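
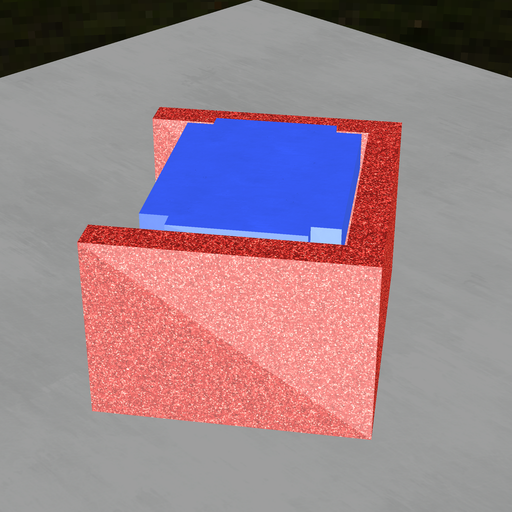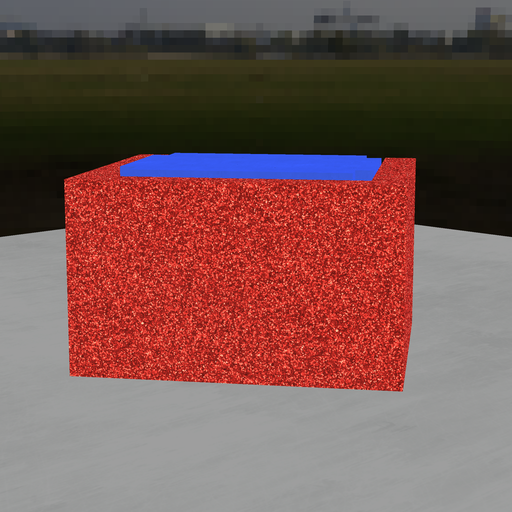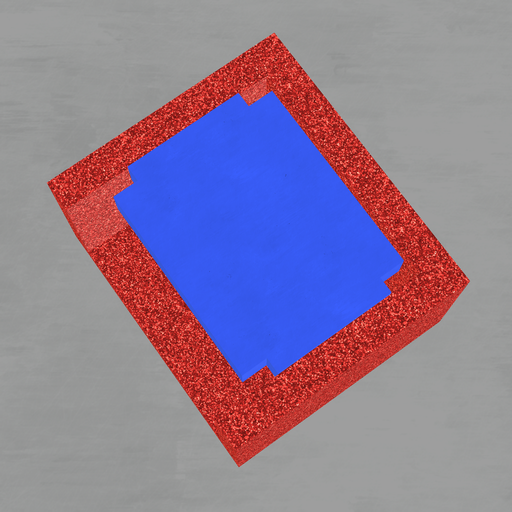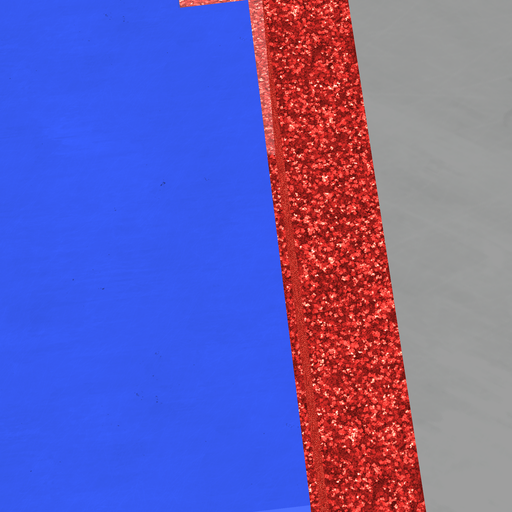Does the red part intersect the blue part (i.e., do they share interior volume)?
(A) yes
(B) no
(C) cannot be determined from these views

(B) no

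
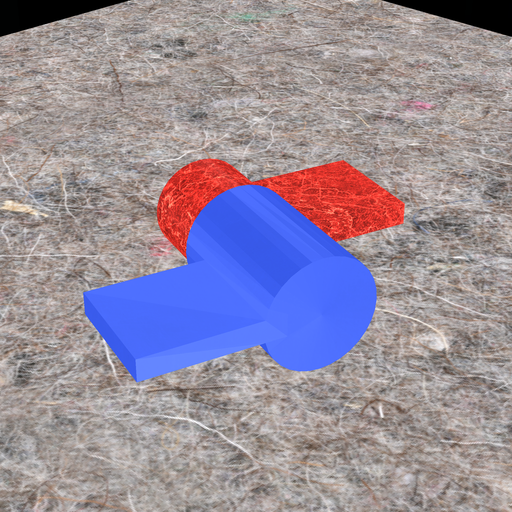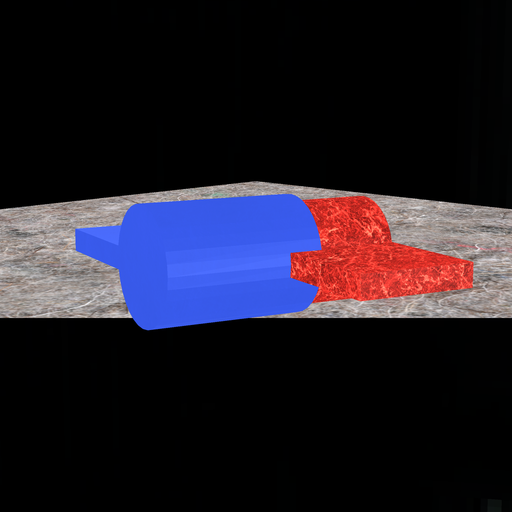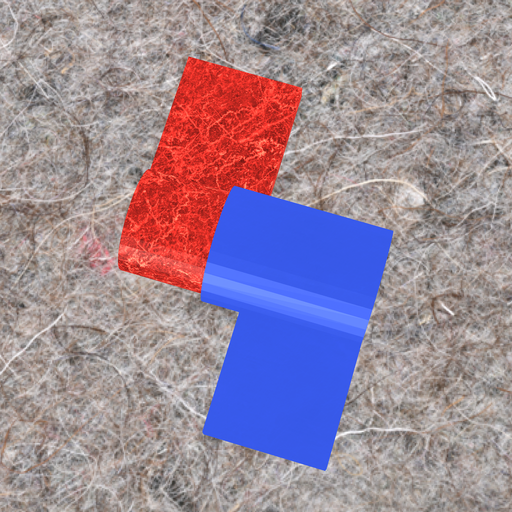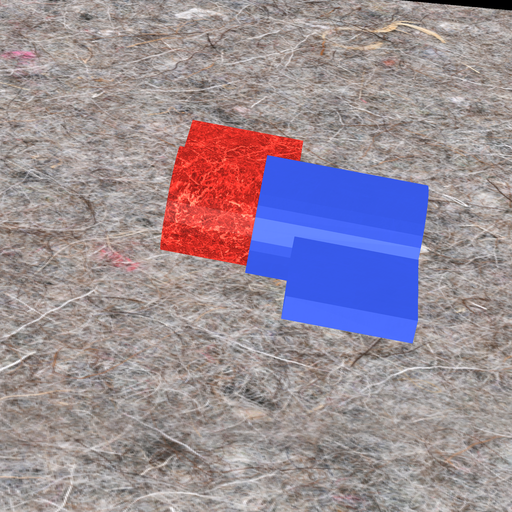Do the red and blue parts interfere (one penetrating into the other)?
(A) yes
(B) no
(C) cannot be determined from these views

(A) yes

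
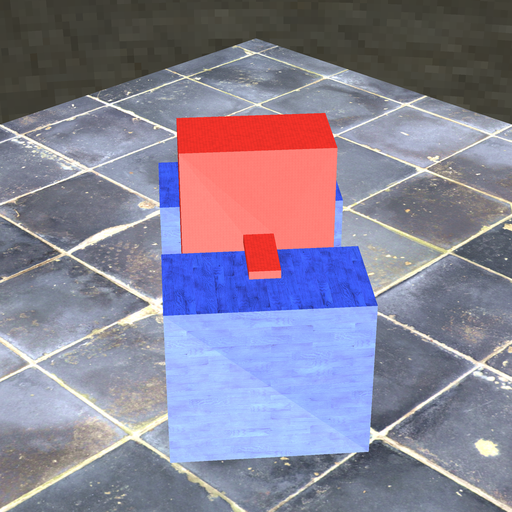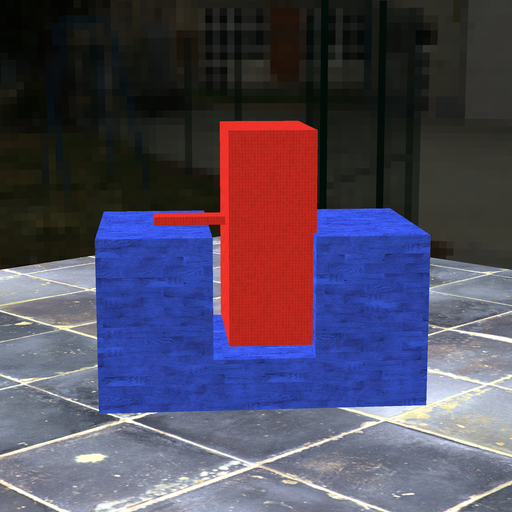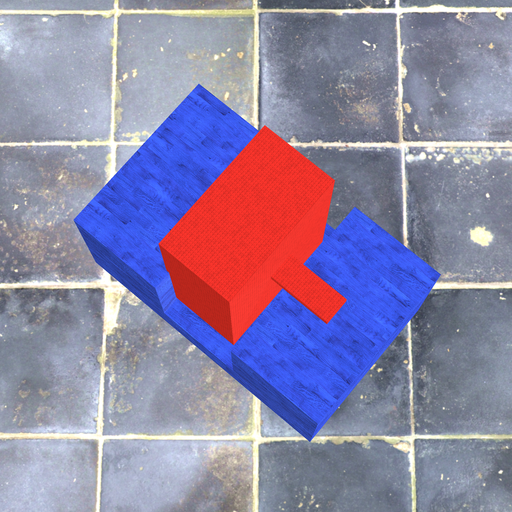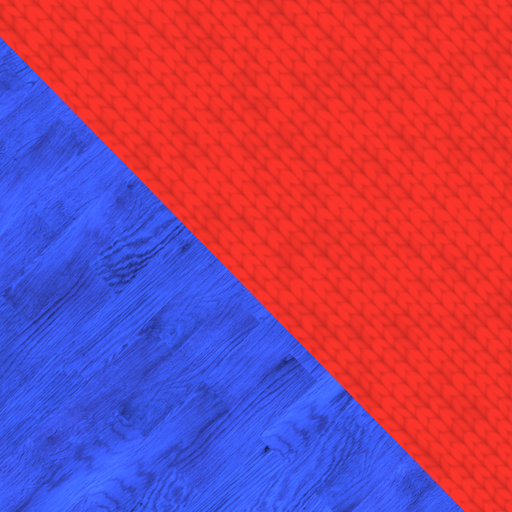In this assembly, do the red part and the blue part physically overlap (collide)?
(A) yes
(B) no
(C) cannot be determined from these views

(A) yes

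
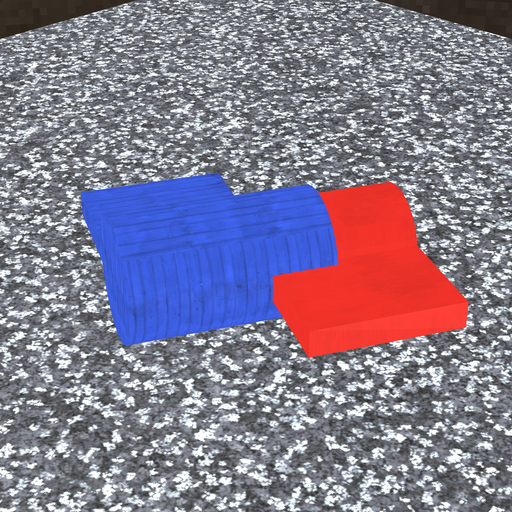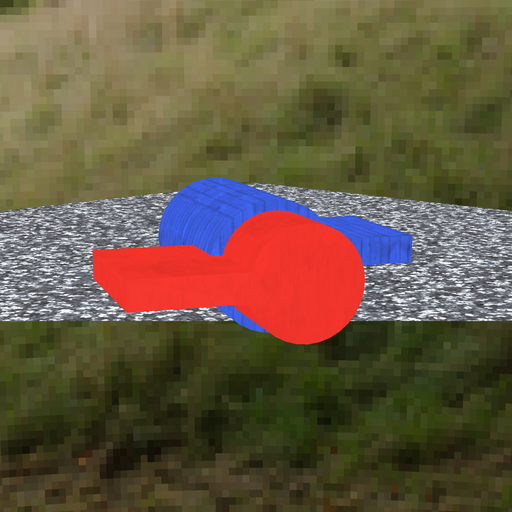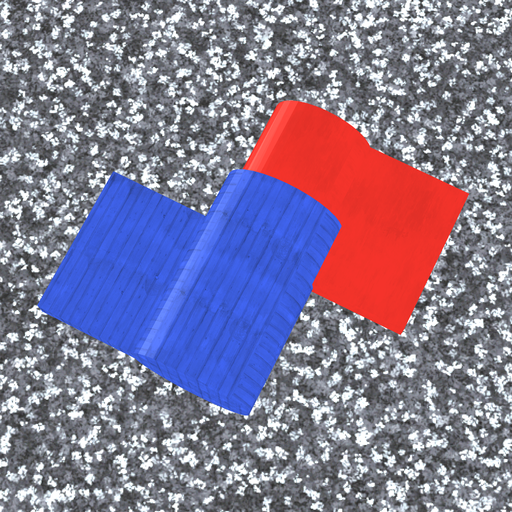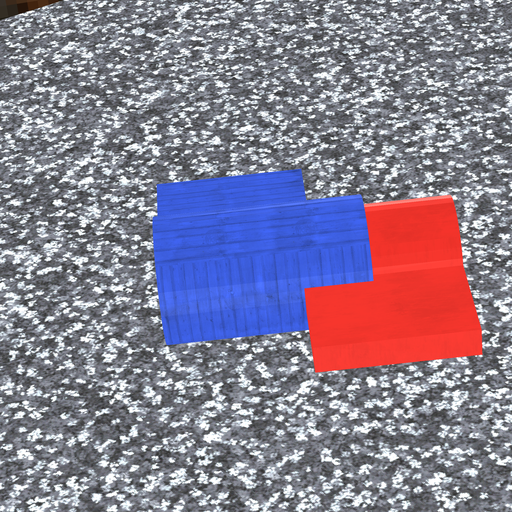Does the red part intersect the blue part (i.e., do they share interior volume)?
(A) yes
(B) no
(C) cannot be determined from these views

(A) yes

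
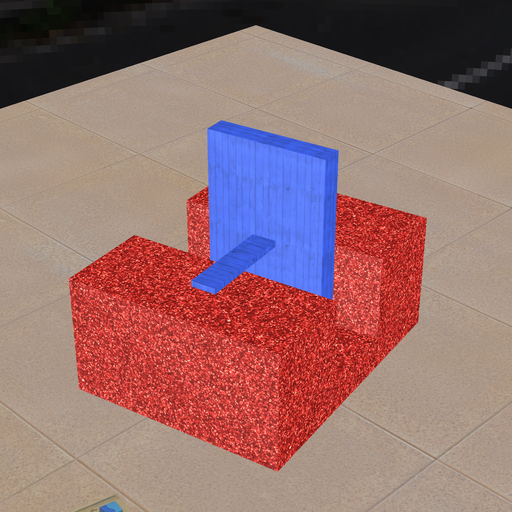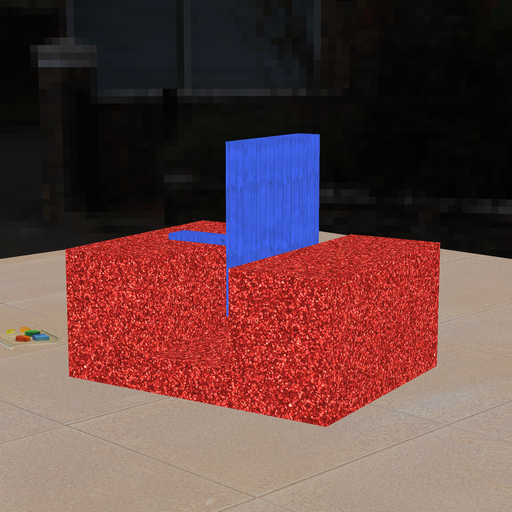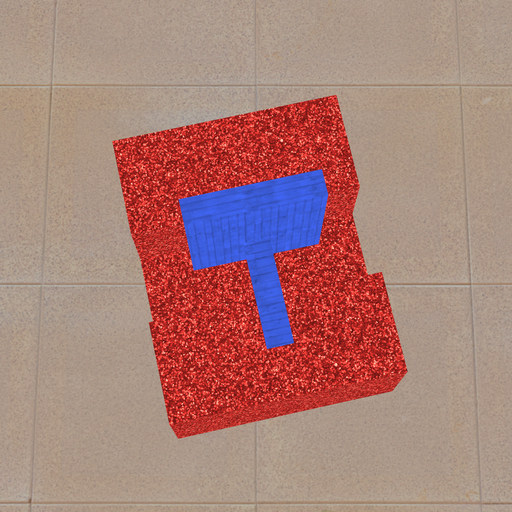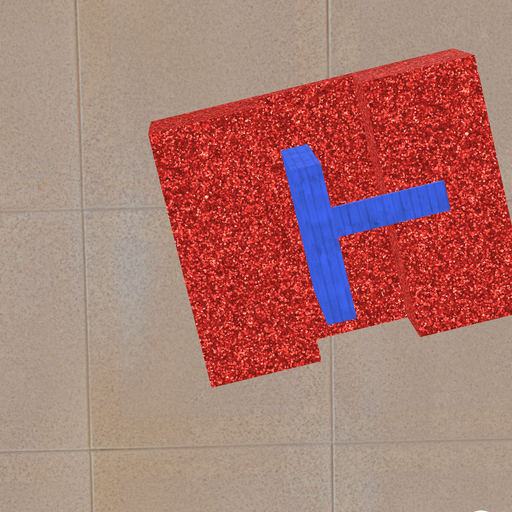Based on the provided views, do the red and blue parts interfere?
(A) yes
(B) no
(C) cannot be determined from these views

(B) no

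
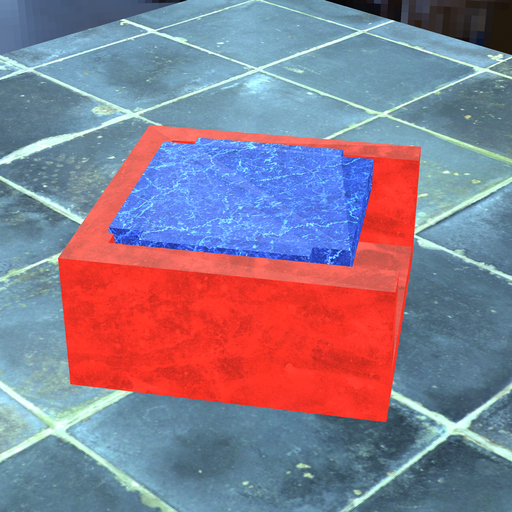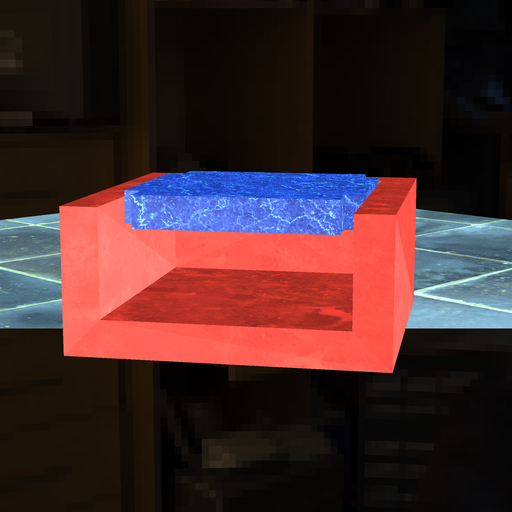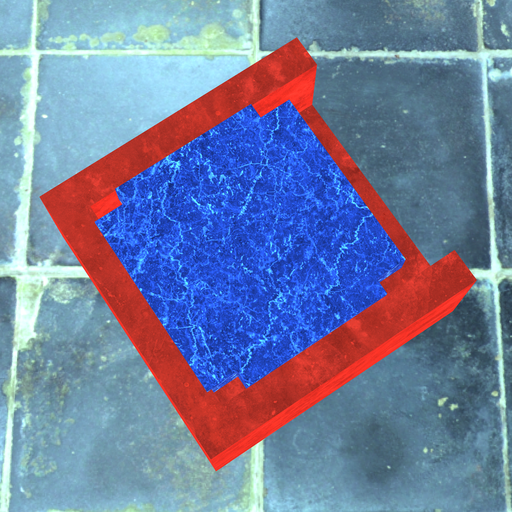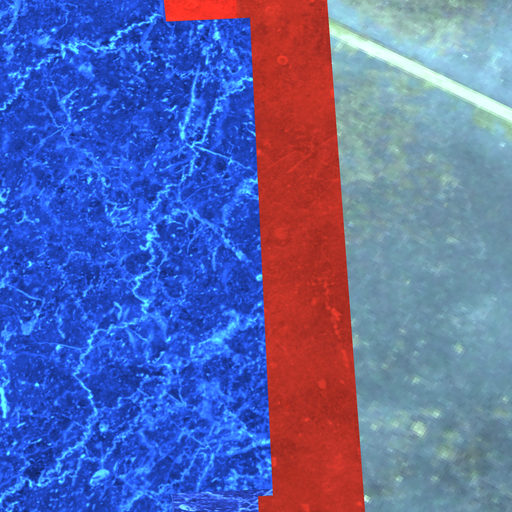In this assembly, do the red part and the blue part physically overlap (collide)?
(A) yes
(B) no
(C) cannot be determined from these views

(A) yes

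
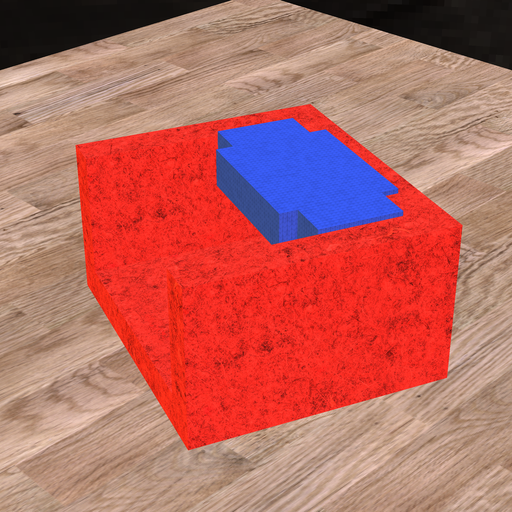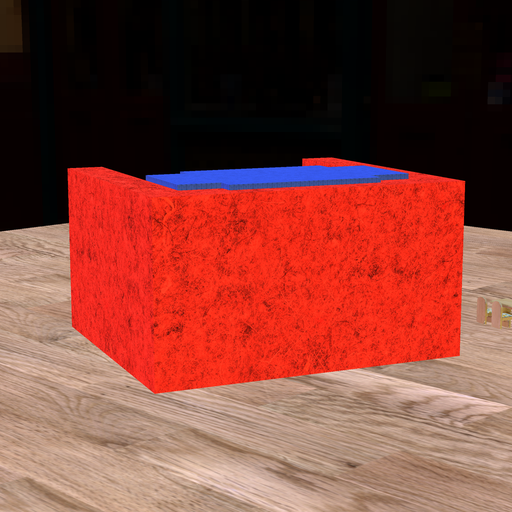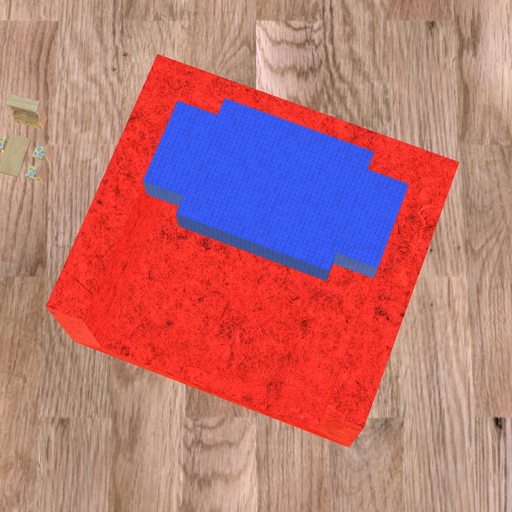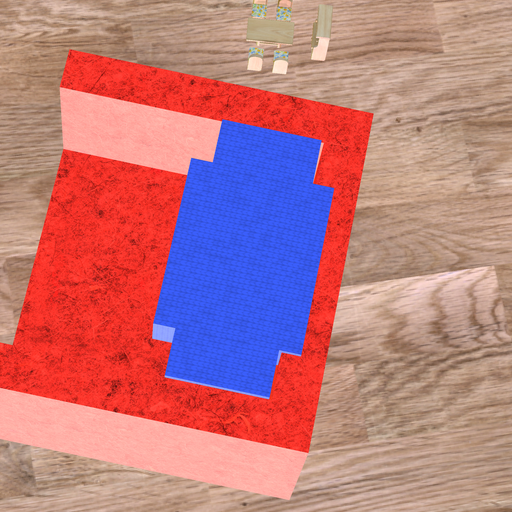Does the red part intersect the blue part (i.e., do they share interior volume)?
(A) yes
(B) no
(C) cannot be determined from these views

(A) yes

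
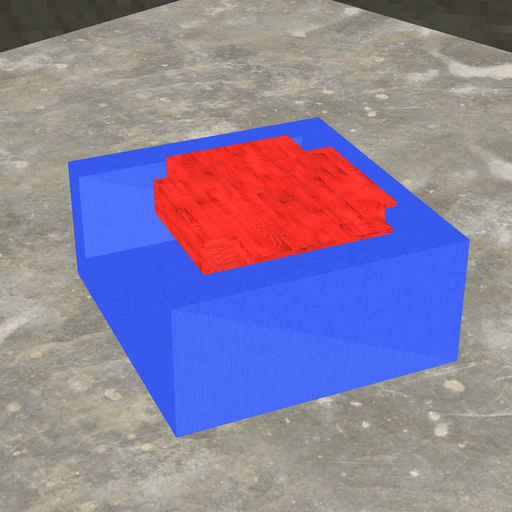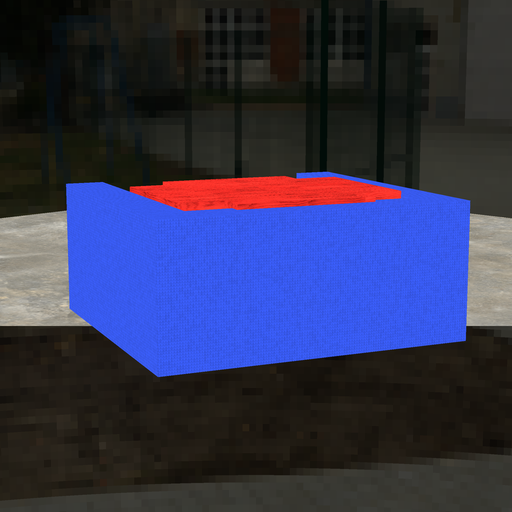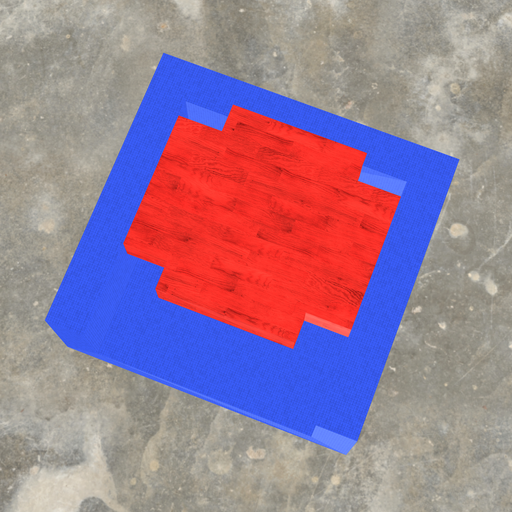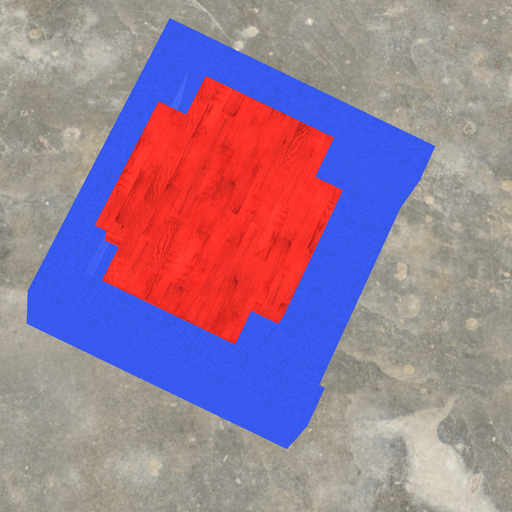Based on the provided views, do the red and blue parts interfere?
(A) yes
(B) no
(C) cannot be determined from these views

(A) yes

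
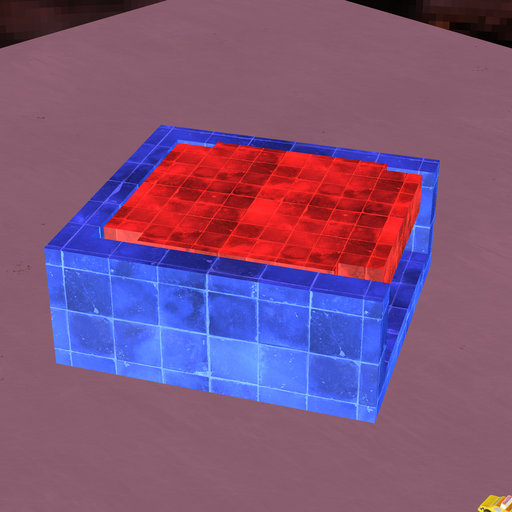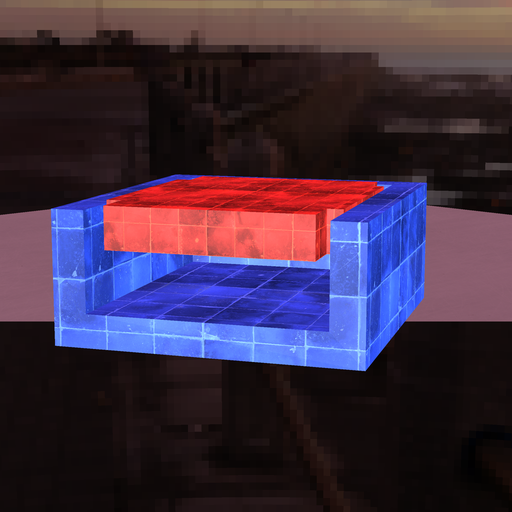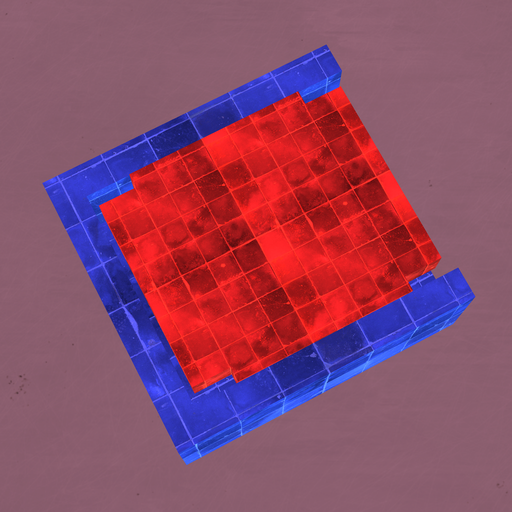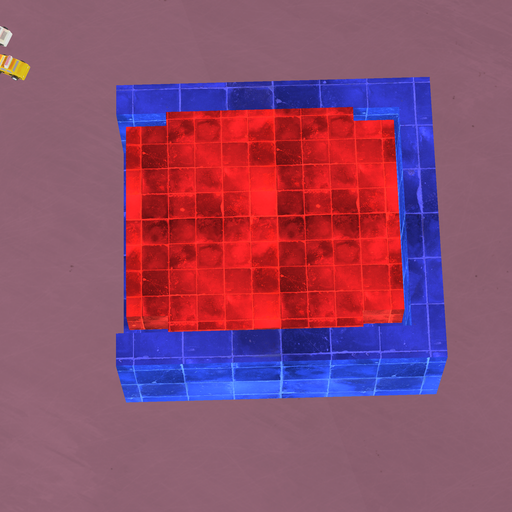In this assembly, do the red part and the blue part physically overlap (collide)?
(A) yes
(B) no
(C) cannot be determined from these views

(B) no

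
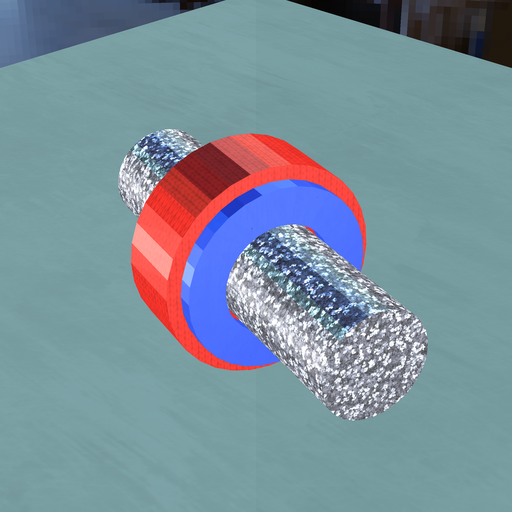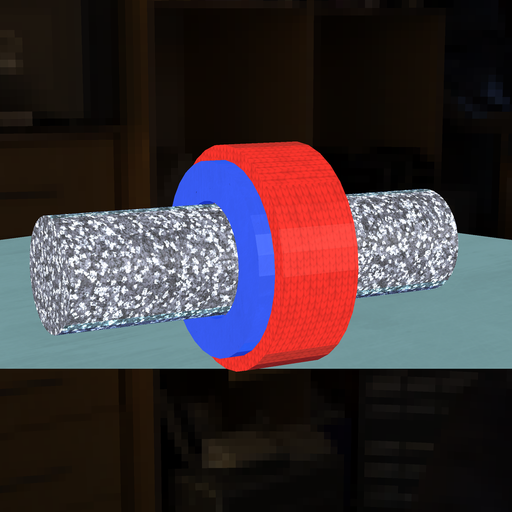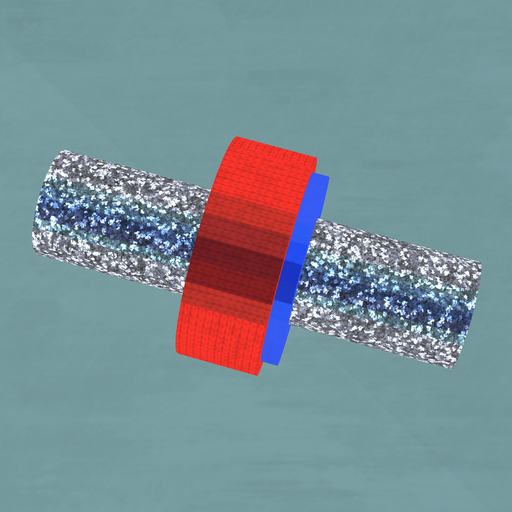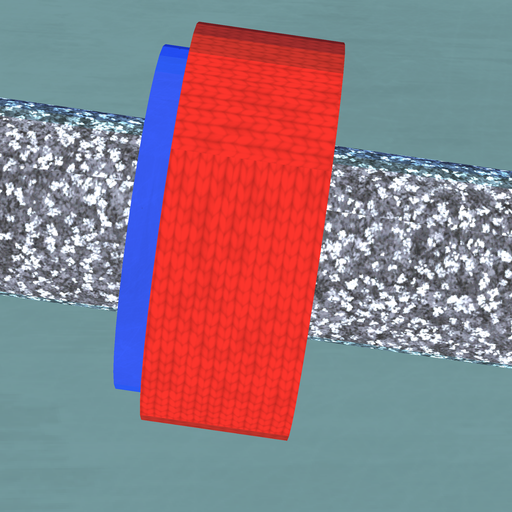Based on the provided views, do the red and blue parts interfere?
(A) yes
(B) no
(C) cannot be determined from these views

(A) yes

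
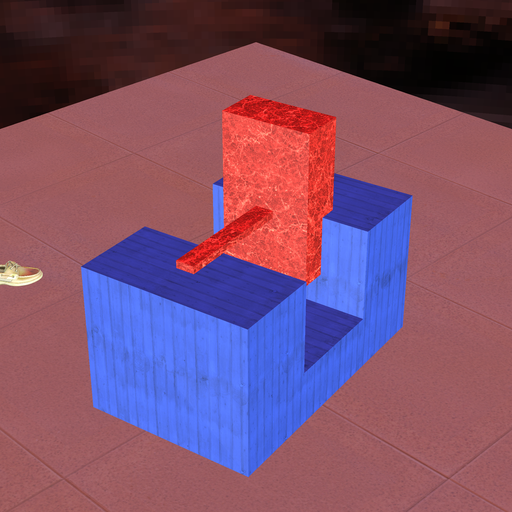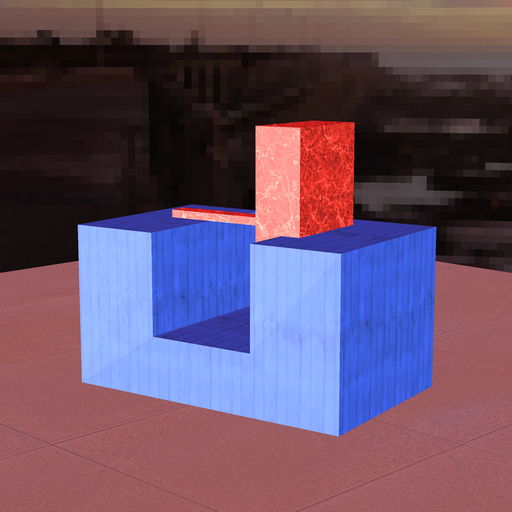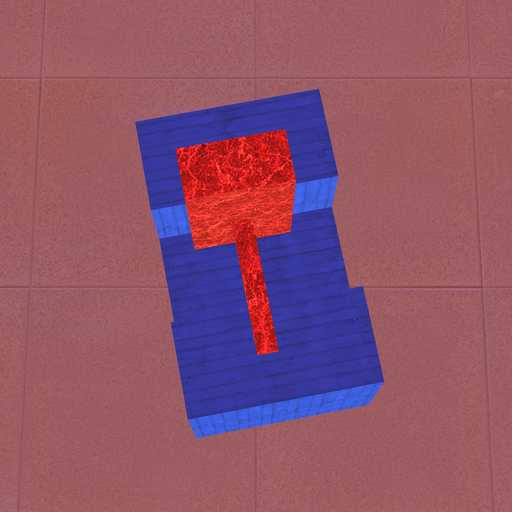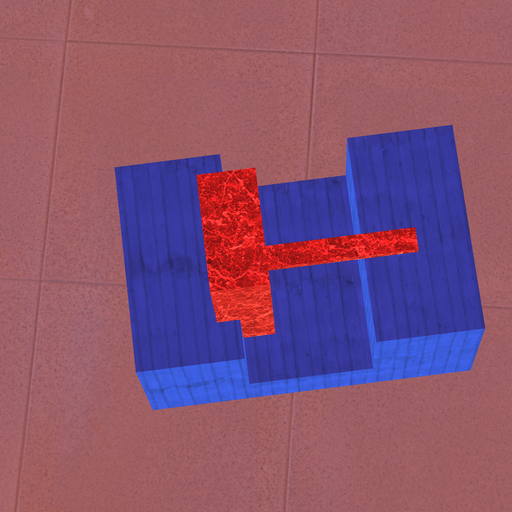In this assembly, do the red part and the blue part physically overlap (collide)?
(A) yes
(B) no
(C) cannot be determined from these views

(A) yes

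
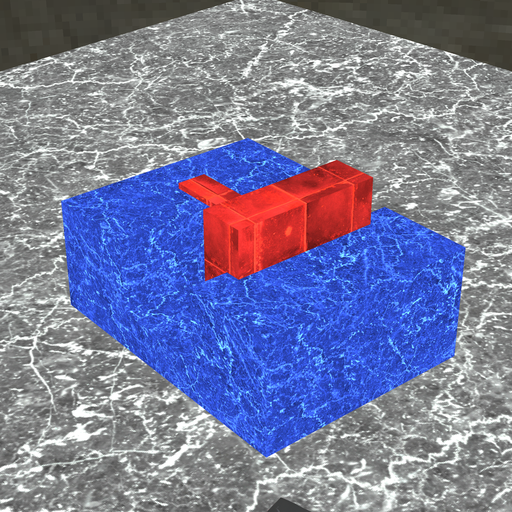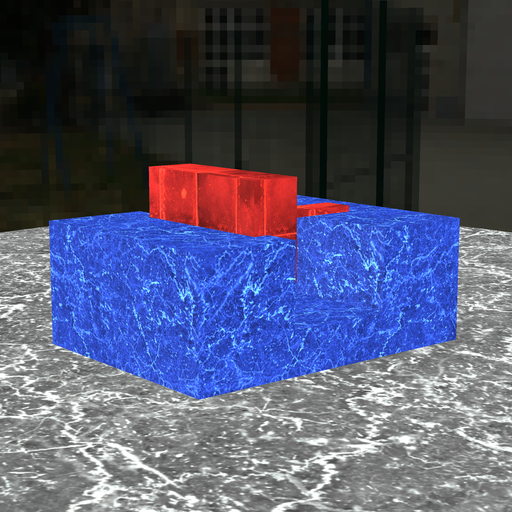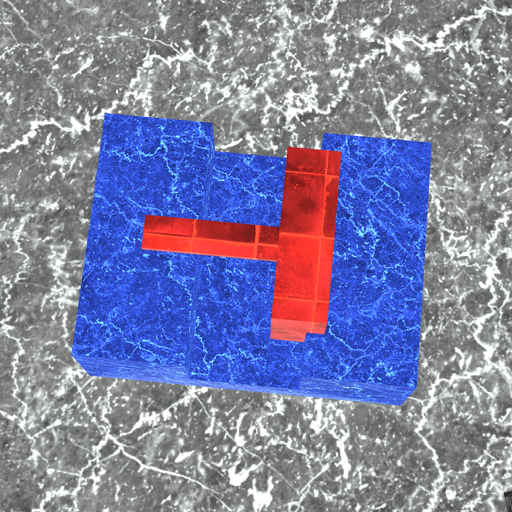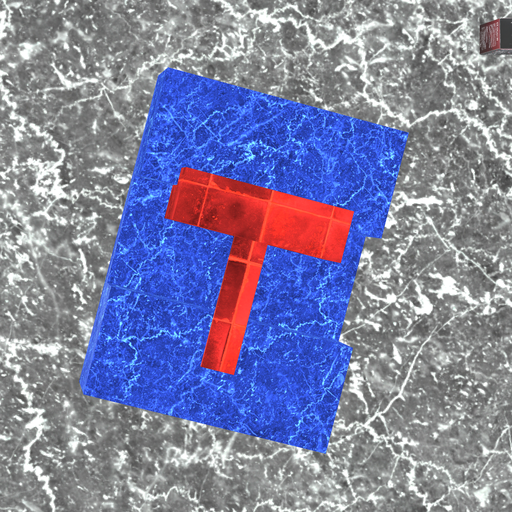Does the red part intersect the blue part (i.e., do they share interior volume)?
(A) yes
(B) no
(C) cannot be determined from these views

(A) yes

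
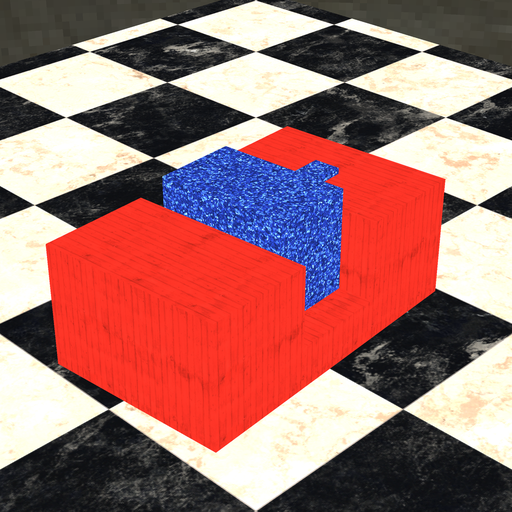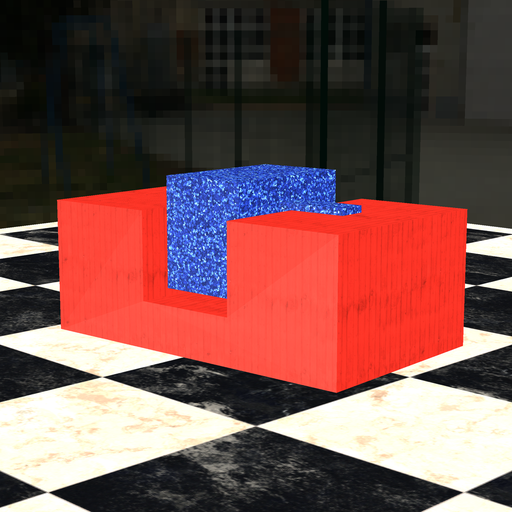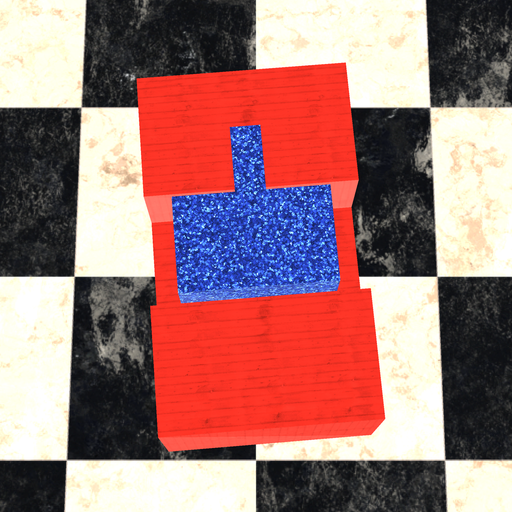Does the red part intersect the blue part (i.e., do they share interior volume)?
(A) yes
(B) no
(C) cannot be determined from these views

(C) cannot be determined from these views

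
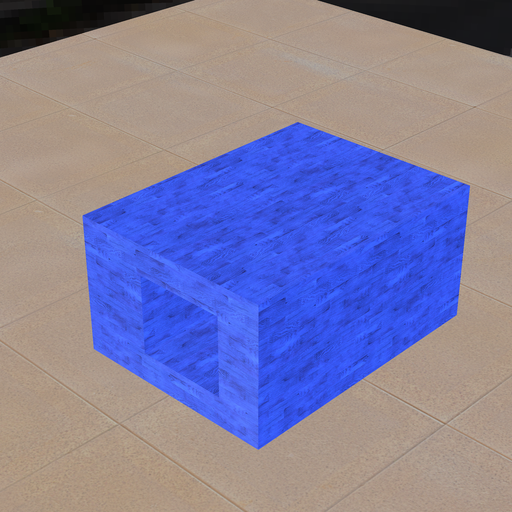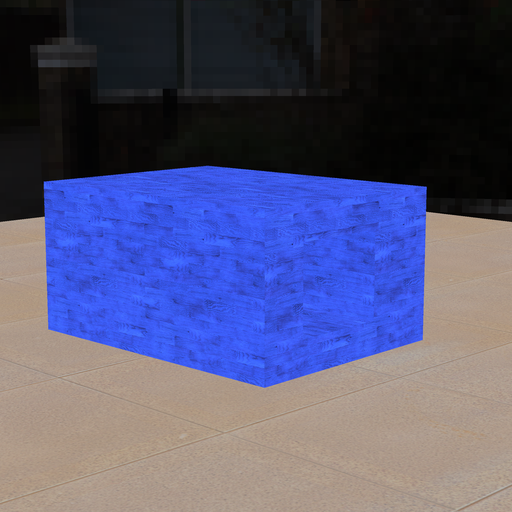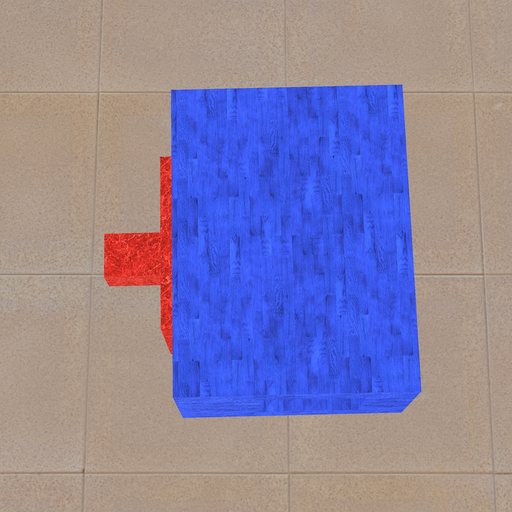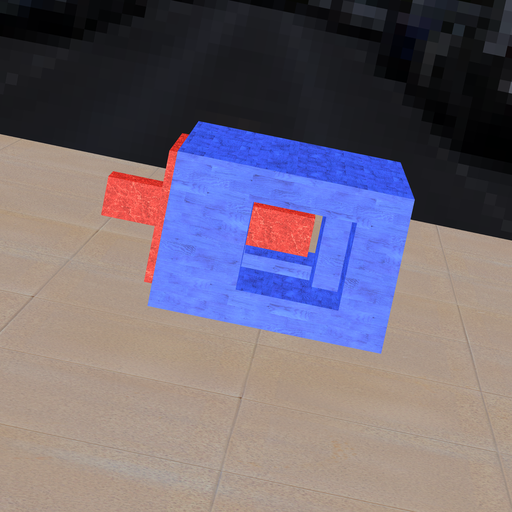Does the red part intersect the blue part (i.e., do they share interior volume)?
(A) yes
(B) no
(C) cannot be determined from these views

(B) no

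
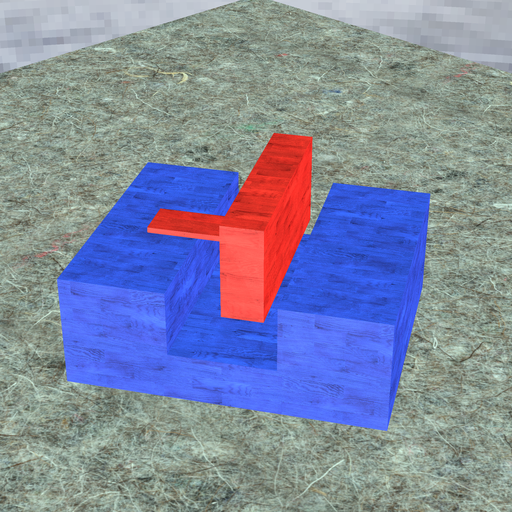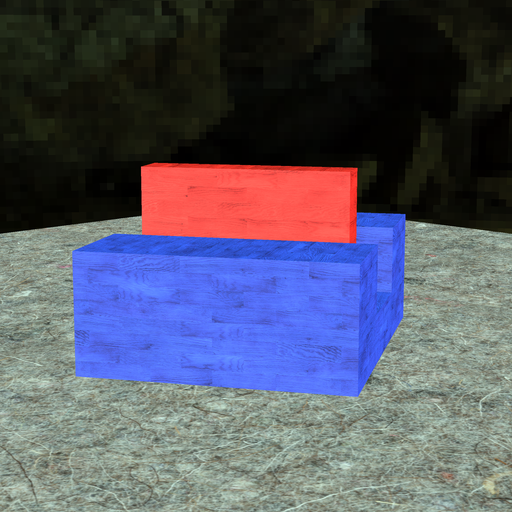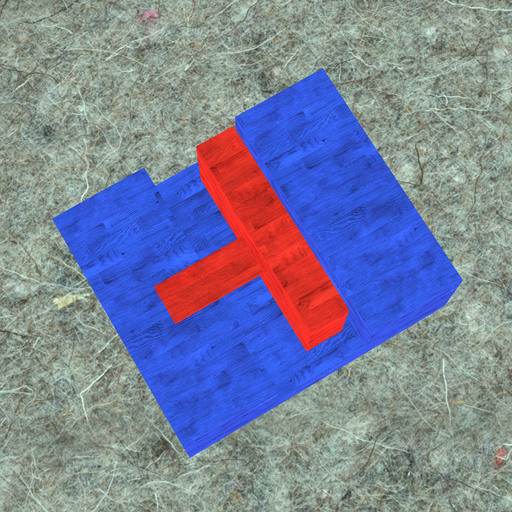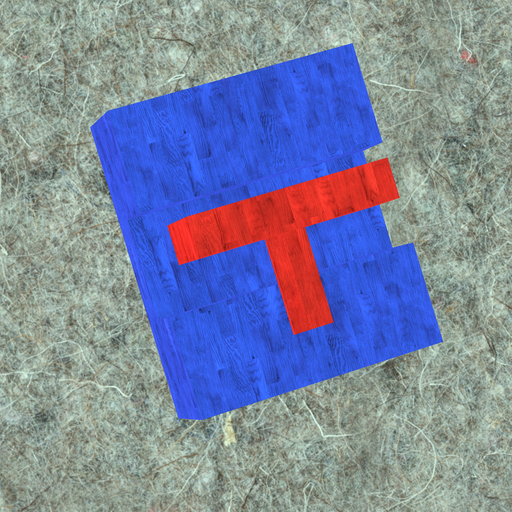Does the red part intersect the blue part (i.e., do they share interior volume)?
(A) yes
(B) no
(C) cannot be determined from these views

(B) no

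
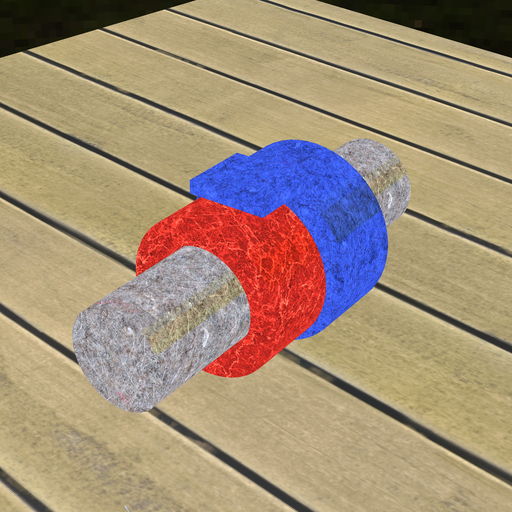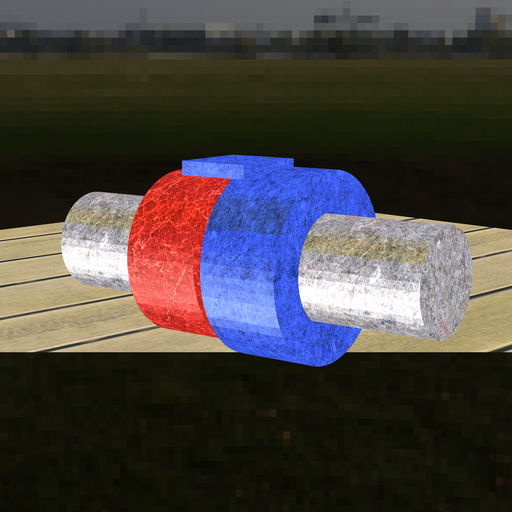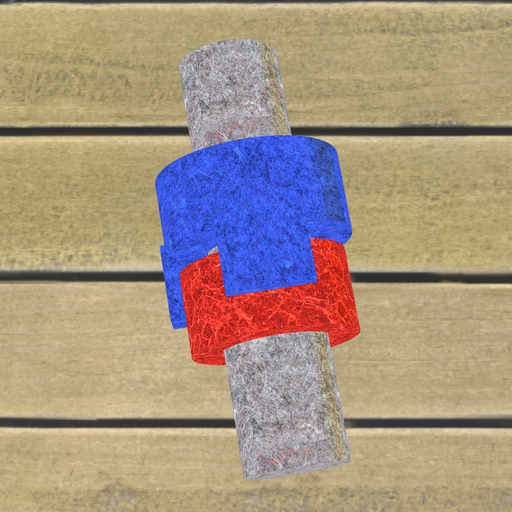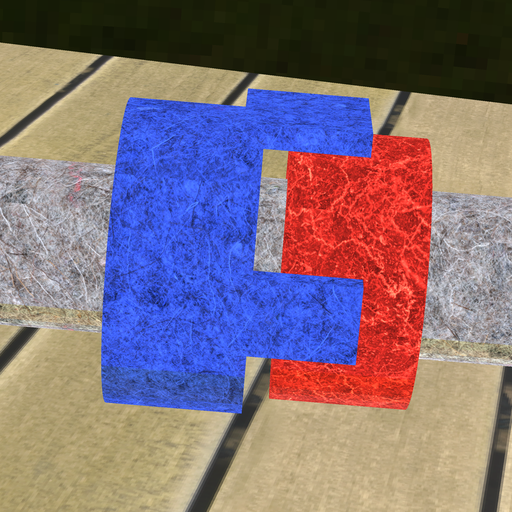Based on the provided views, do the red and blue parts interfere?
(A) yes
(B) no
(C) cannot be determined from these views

(B) no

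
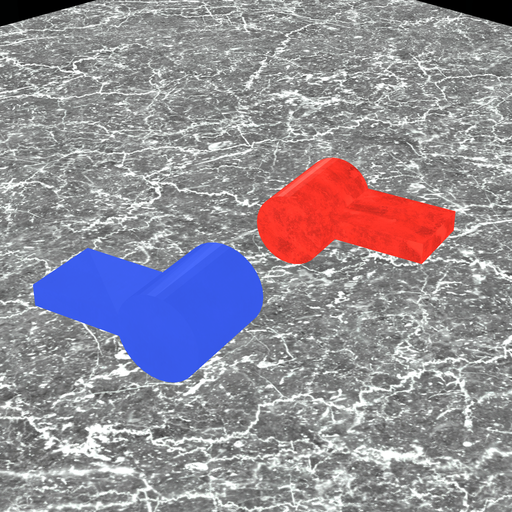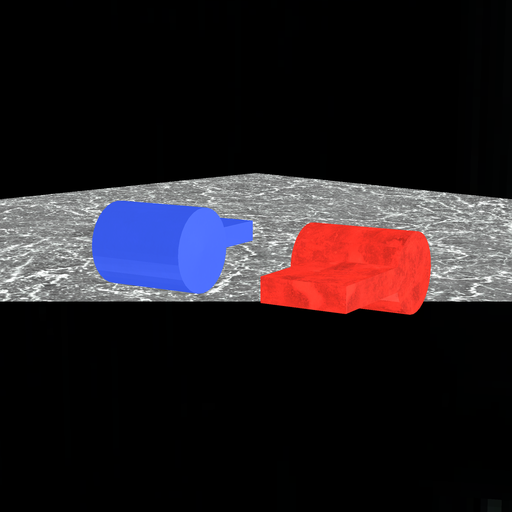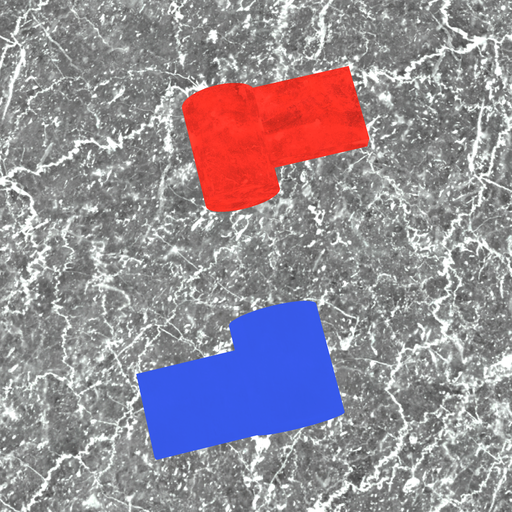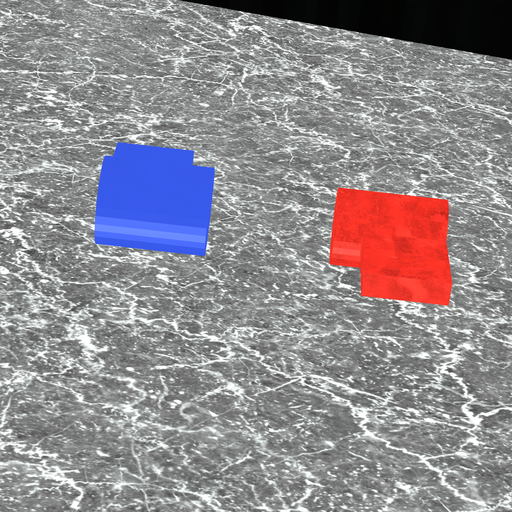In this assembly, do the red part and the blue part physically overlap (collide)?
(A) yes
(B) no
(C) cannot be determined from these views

(B) no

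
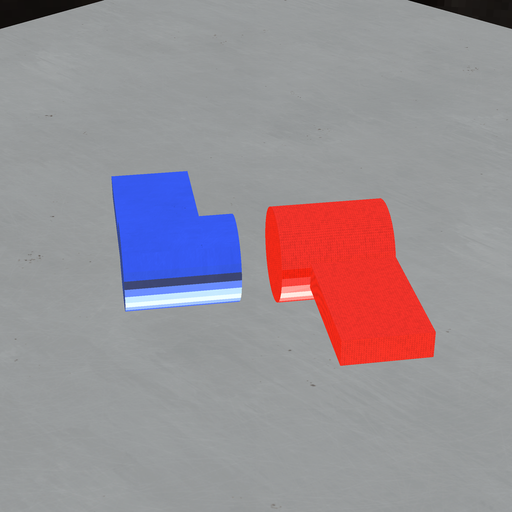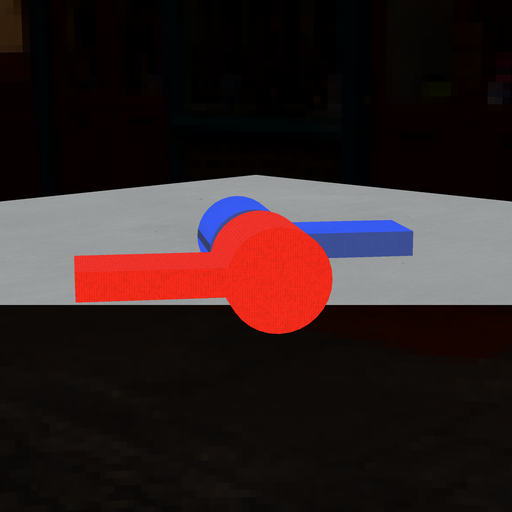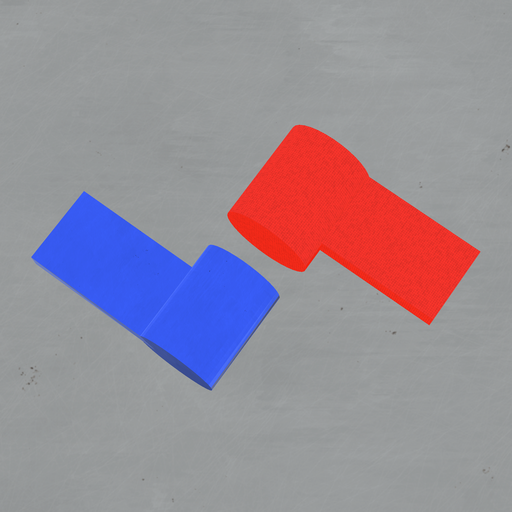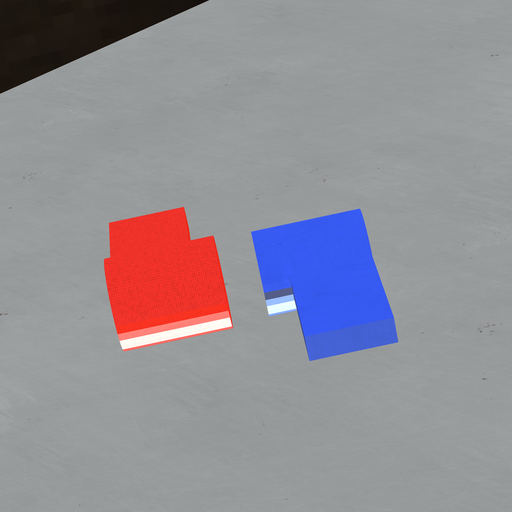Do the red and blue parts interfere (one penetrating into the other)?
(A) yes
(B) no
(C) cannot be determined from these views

(B) no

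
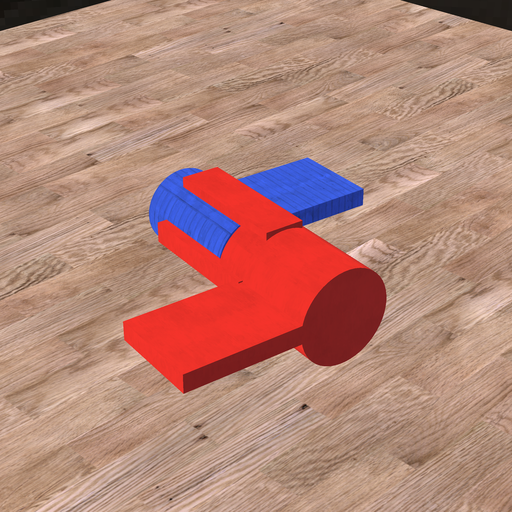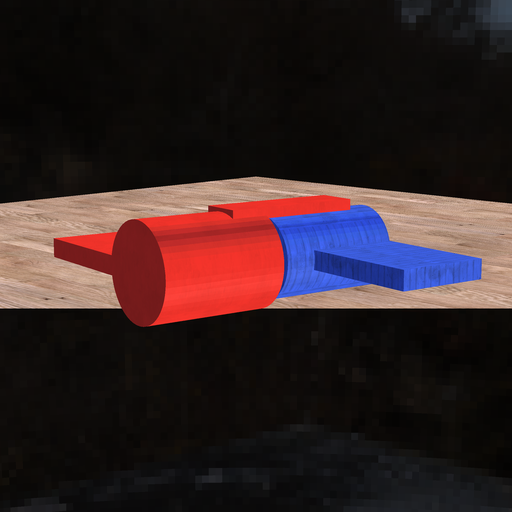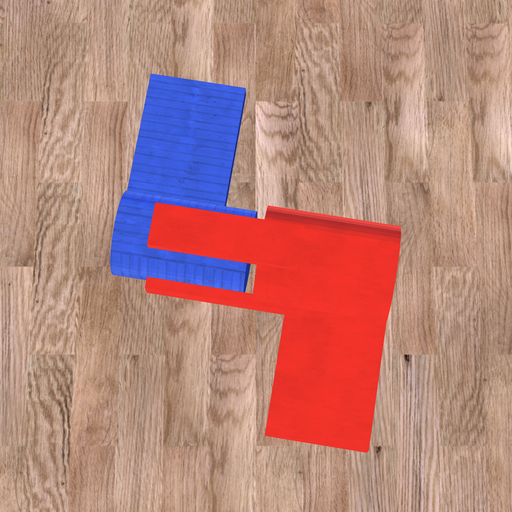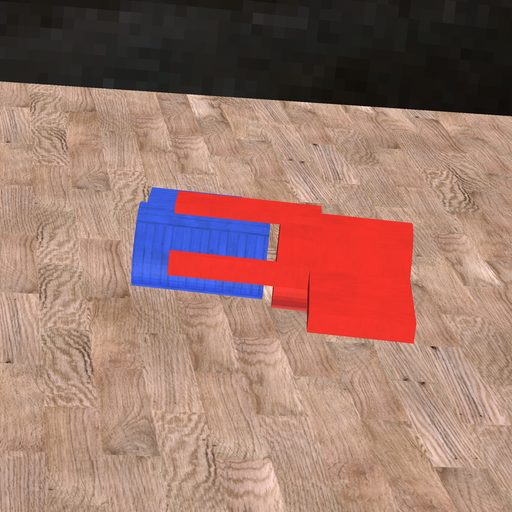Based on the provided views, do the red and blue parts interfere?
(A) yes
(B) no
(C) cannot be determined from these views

(B) no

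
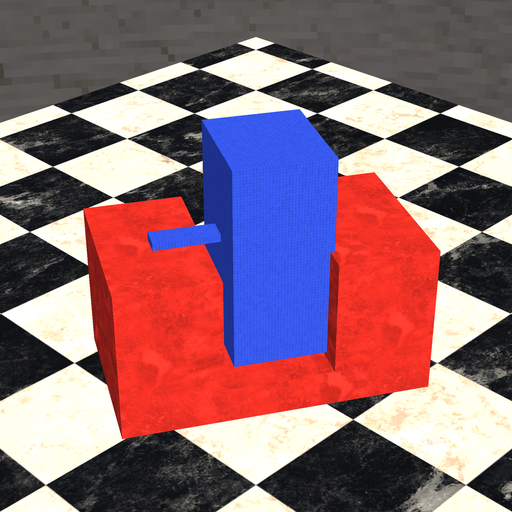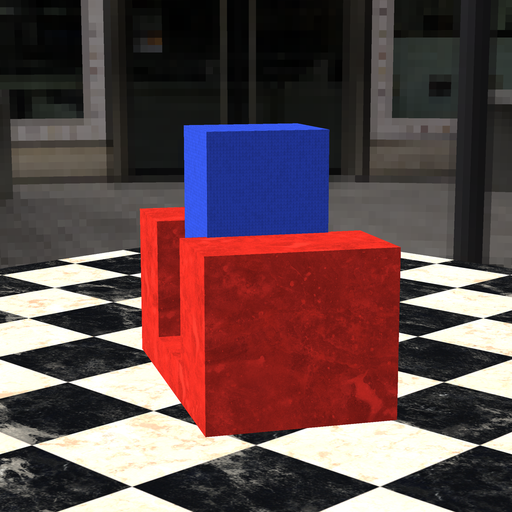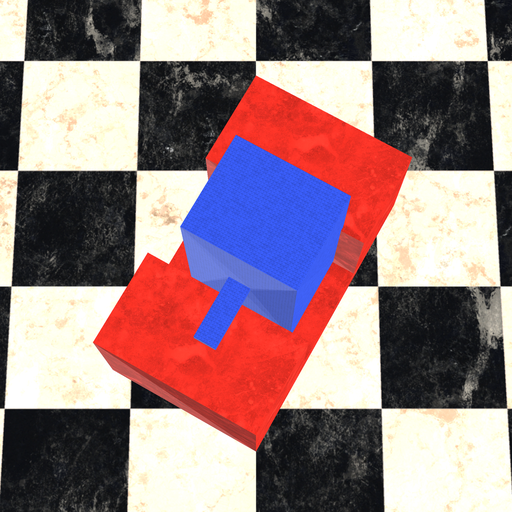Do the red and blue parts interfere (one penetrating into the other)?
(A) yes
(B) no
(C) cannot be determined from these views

(C) cannot be determined from these views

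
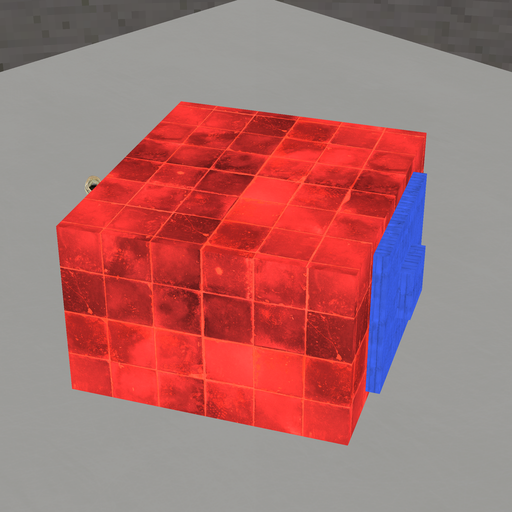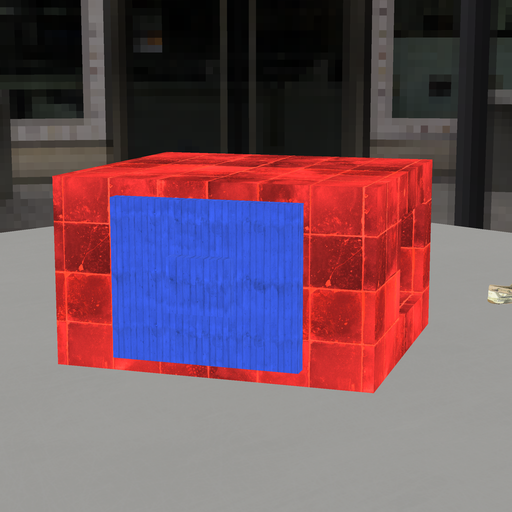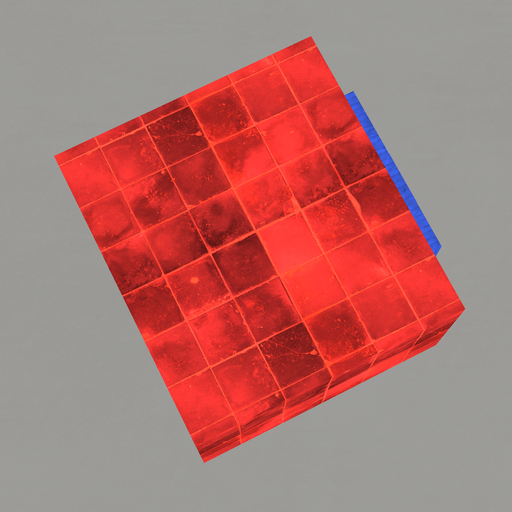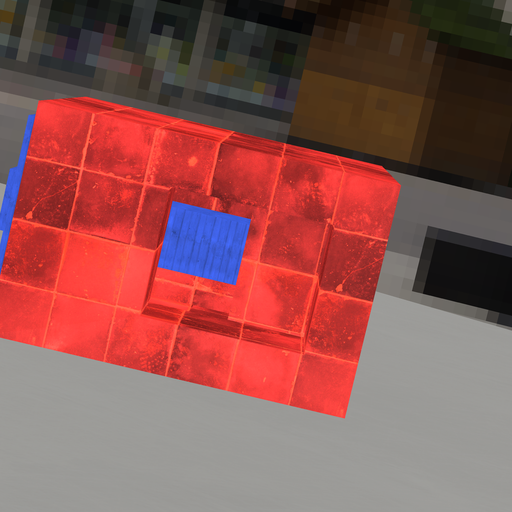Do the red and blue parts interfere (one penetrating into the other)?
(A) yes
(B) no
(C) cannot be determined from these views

(A) yes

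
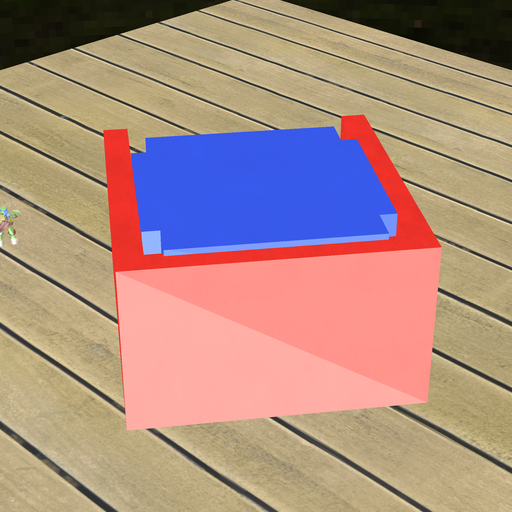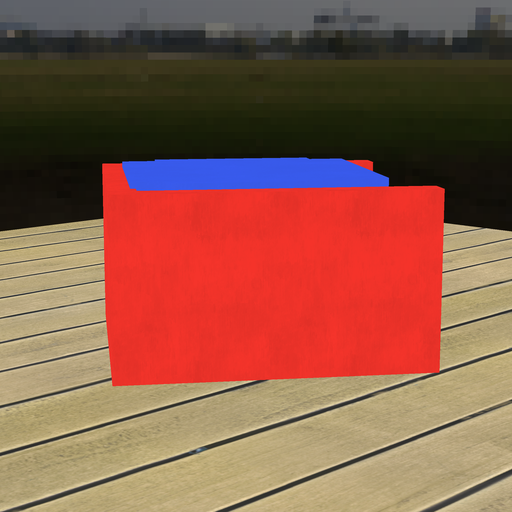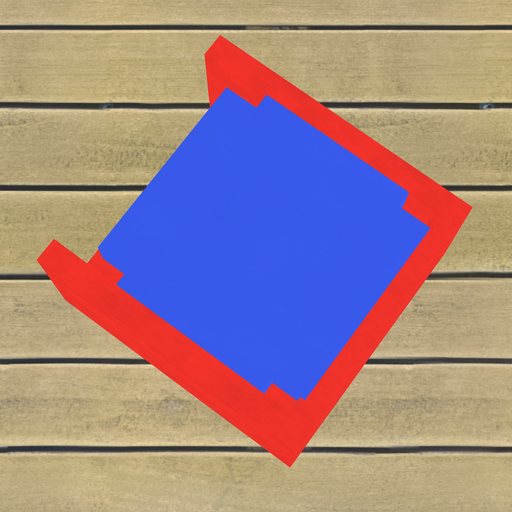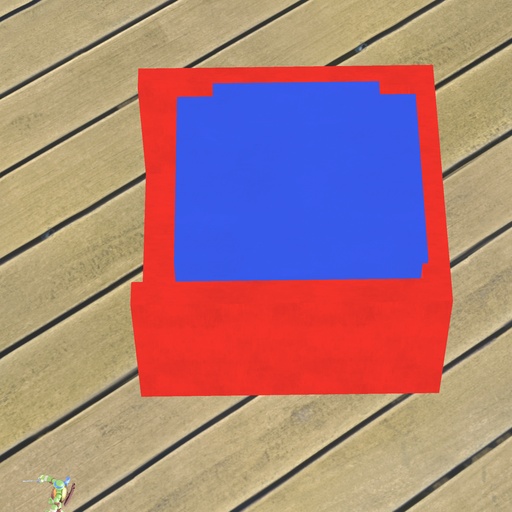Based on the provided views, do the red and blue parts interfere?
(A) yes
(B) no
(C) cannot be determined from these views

(A) yes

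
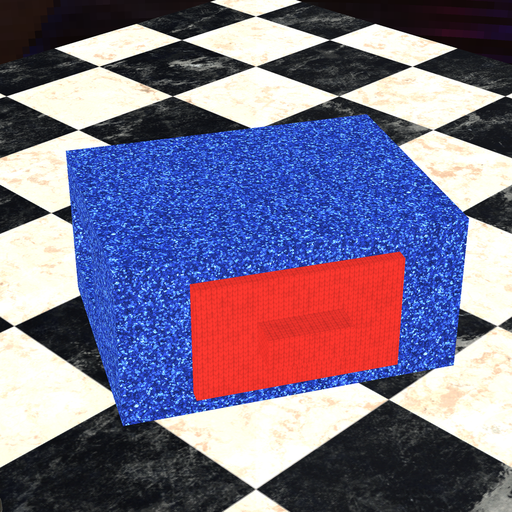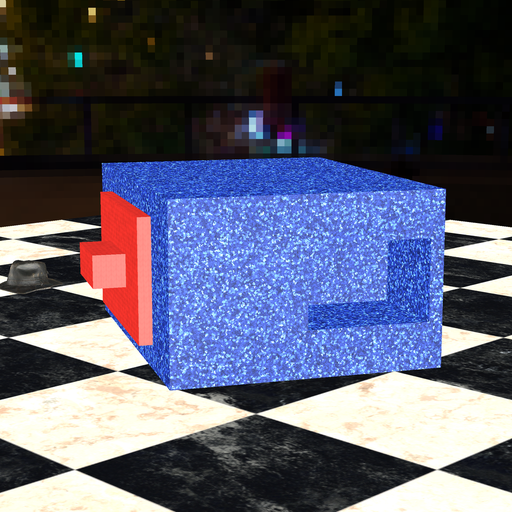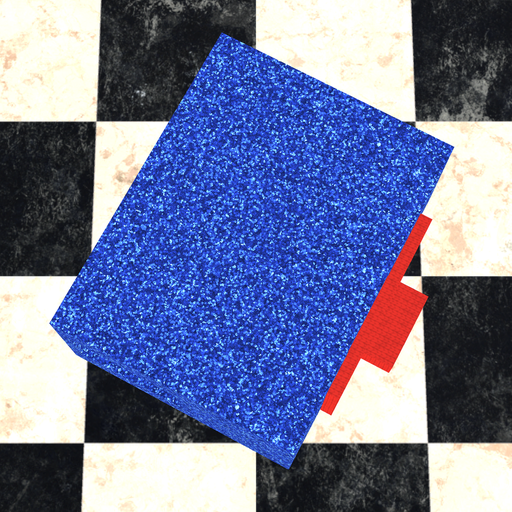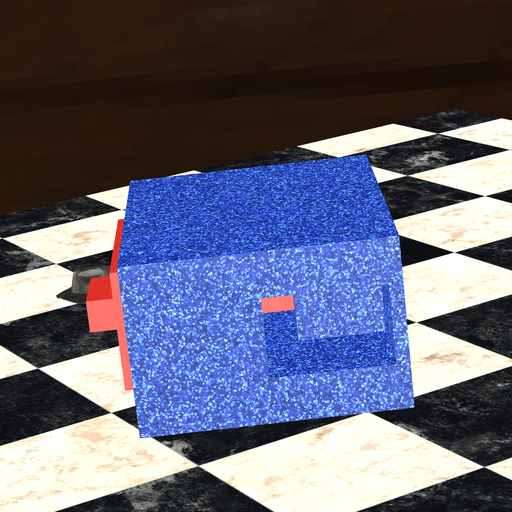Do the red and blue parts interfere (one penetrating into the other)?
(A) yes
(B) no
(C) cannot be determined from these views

(A) yes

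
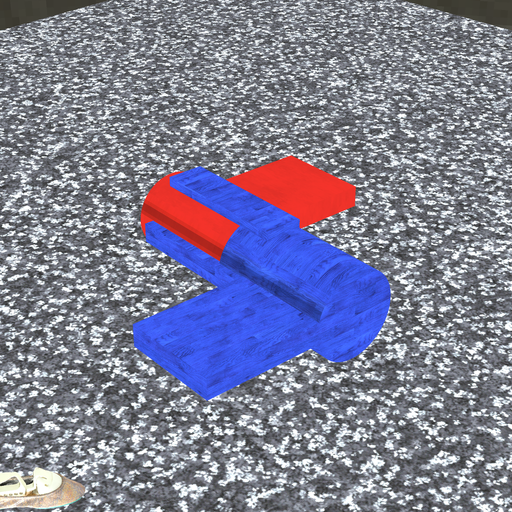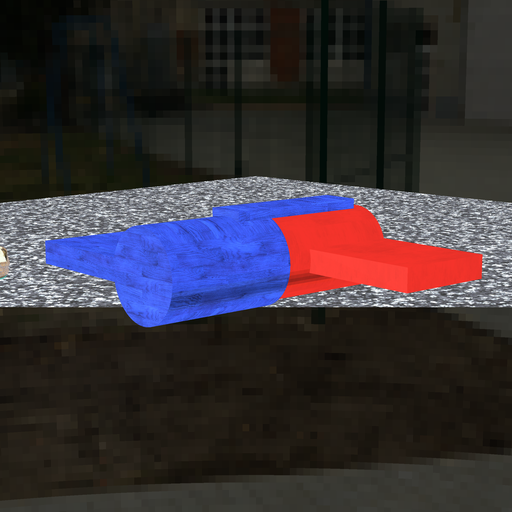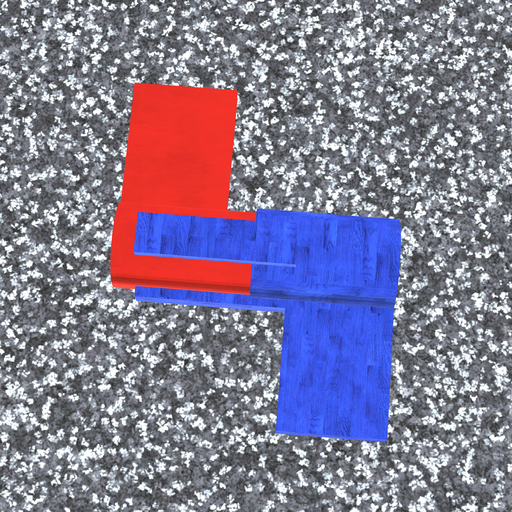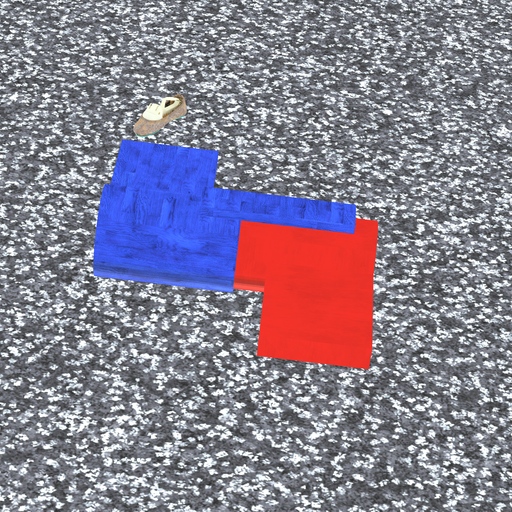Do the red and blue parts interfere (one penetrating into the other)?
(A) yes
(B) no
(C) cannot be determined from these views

(A) yes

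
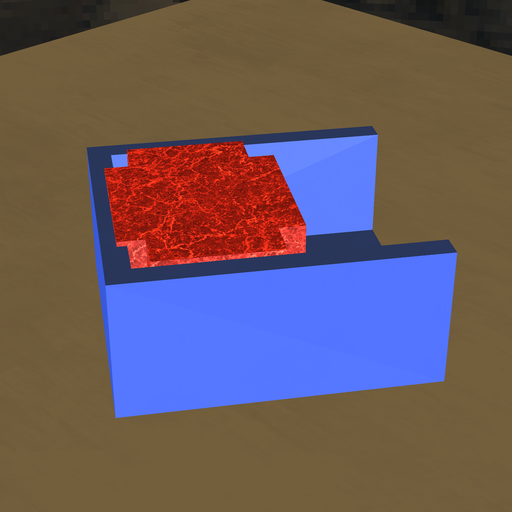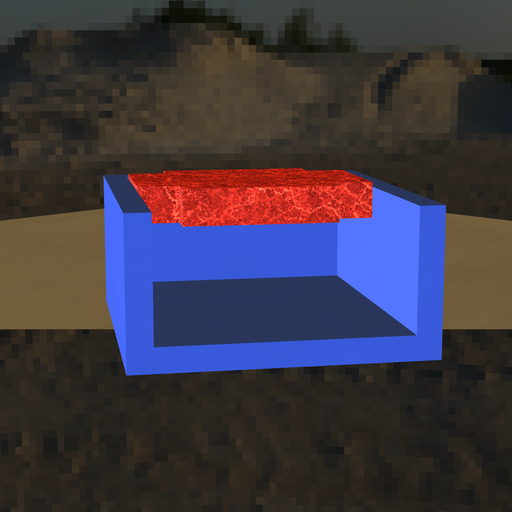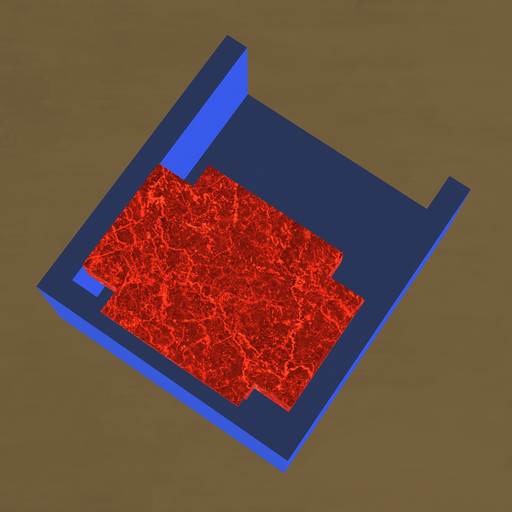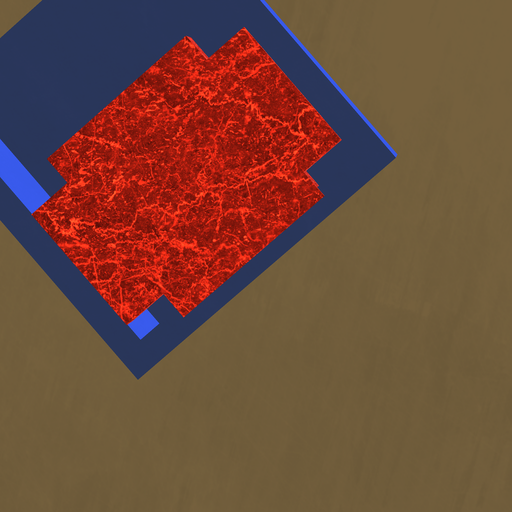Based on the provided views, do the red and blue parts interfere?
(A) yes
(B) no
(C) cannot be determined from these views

(A) yes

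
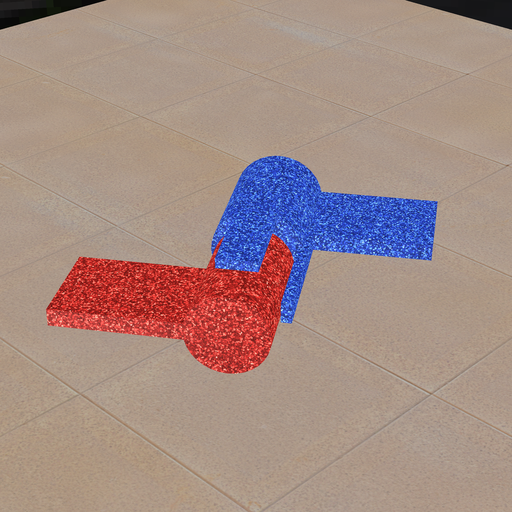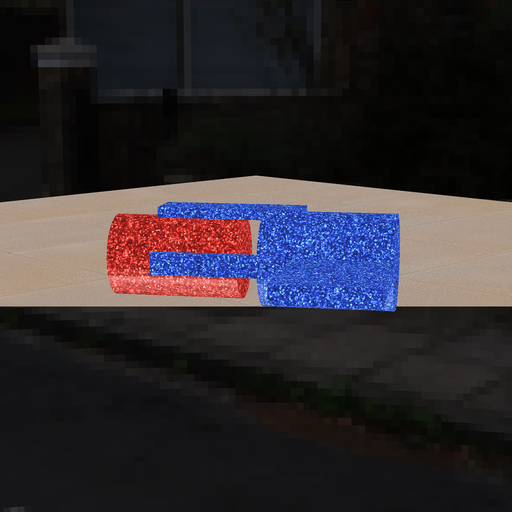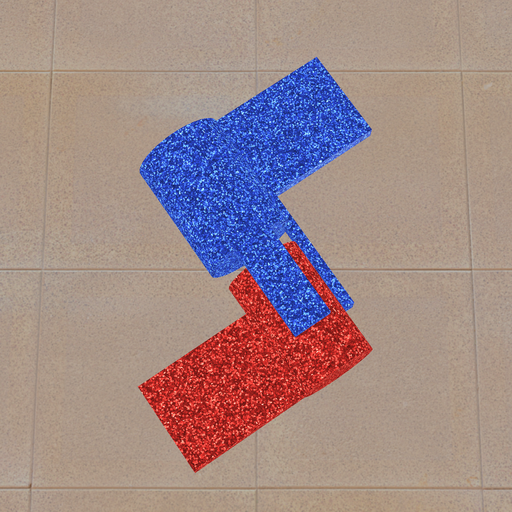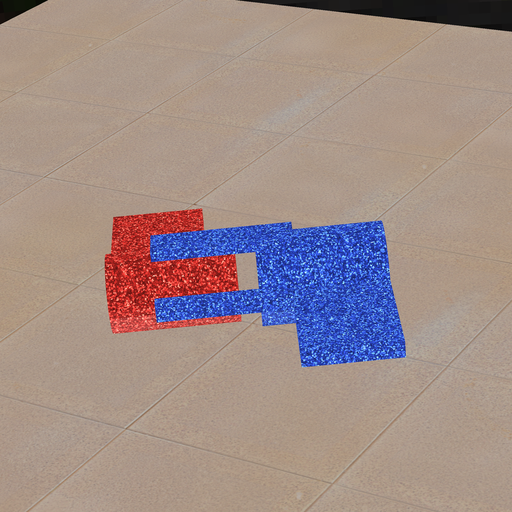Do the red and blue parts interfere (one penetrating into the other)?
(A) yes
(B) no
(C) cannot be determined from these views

(B) no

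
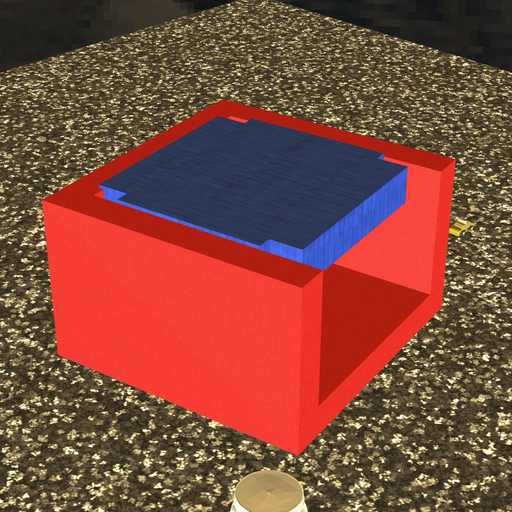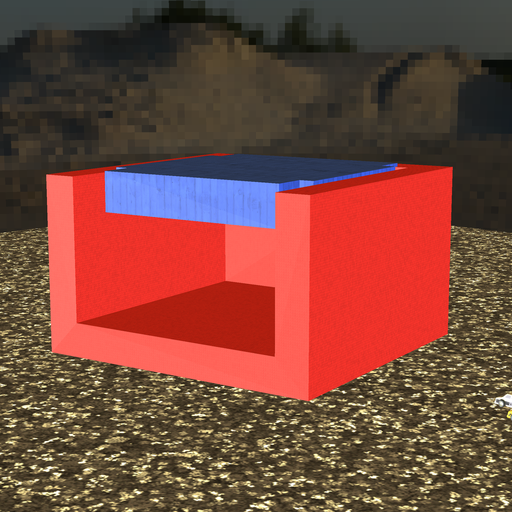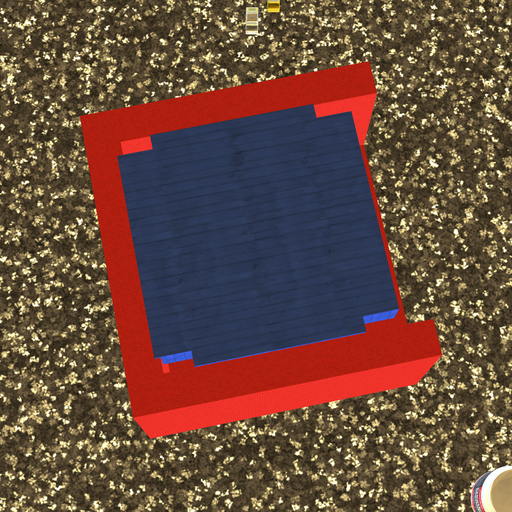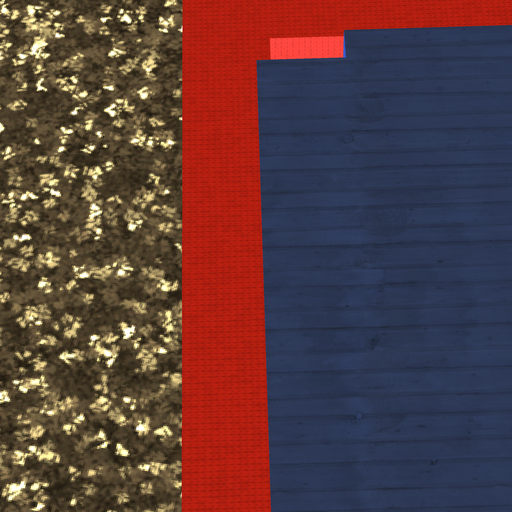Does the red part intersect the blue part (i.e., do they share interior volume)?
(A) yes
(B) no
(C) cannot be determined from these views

(A) yes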